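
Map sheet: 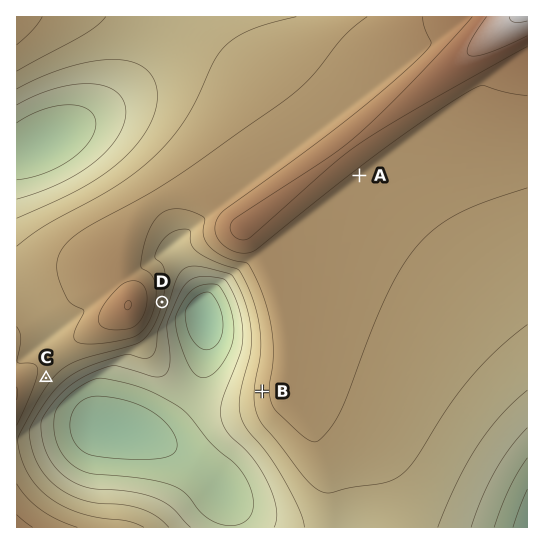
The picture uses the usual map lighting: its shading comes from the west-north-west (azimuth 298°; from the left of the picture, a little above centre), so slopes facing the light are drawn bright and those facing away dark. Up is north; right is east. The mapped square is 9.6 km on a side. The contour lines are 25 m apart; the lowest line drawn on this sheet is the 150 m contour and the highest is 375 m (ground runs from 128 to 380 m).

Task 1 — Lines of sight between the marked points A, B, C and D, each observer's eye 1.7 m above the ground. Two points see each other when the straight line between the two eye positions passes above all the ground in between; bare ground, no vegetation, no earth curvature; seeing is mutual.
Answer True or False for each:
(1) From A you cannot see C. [True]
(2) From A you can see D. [False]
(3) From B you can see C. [True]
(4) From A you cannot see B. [True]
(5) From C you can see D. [False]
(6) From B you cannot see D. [False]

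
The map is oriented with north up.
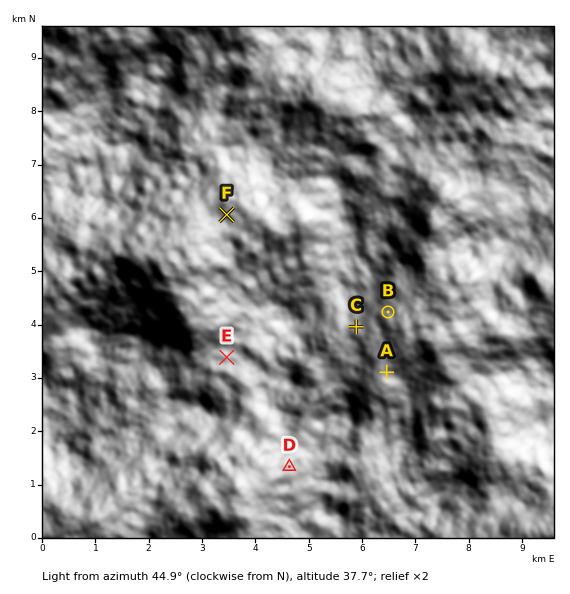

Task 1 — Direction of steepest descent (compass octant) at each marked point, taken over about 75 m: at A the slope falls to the SE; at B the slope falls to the NW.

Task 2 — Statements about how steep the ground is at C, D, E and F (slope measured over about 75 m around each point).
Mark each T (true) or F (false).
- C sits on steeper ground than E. T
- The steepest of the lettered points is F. F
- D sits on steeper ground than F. T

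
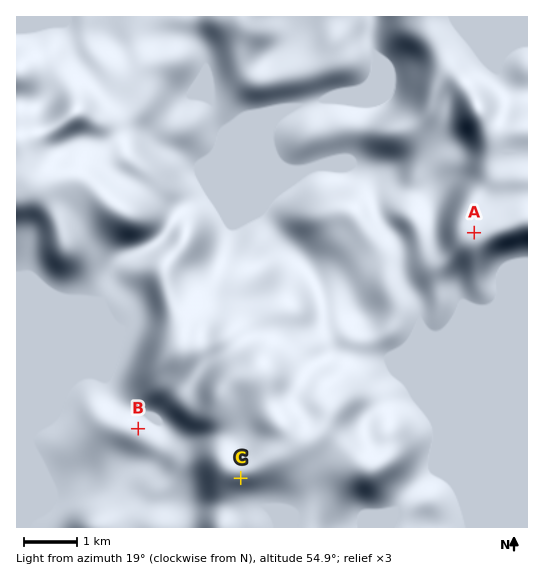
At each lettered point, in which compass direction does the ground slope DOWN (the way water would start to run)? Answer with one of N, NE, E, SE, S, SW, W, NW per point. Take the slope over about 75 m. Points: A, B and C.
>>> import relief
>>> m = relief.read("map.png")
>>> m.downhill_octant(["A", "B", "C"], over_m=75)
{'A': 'N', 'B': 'NE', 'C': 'S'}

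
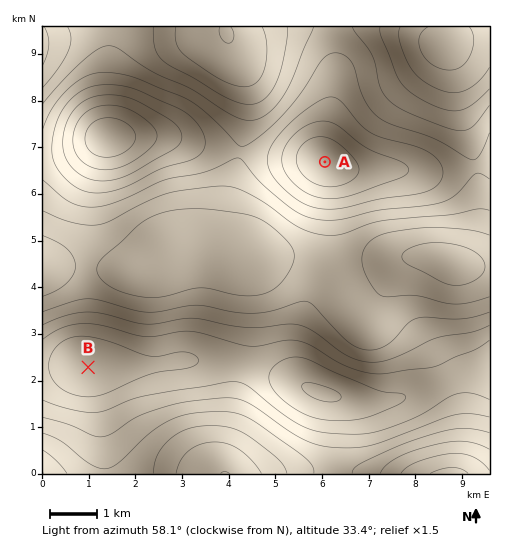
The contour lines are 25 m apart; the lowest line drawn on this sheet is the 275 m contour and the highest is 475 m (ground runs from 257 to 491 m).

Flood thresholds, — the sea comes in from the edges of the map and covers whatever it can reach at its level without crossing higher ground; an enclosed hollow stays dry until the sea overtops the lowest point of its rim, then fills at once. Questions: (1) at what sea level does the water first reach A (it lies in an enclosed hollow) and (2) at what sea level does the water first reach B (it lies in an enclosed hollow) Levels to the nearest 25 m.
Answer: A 375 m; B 325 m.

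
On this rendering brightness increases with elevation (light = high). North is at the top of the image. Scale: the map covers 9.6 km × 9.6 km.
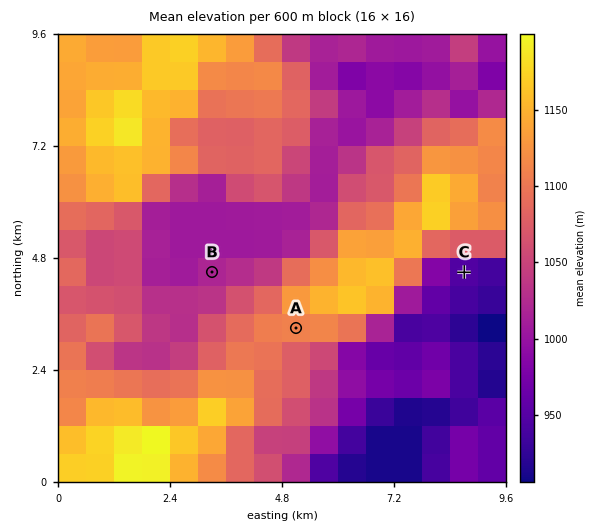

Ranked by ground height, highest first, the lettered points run A B C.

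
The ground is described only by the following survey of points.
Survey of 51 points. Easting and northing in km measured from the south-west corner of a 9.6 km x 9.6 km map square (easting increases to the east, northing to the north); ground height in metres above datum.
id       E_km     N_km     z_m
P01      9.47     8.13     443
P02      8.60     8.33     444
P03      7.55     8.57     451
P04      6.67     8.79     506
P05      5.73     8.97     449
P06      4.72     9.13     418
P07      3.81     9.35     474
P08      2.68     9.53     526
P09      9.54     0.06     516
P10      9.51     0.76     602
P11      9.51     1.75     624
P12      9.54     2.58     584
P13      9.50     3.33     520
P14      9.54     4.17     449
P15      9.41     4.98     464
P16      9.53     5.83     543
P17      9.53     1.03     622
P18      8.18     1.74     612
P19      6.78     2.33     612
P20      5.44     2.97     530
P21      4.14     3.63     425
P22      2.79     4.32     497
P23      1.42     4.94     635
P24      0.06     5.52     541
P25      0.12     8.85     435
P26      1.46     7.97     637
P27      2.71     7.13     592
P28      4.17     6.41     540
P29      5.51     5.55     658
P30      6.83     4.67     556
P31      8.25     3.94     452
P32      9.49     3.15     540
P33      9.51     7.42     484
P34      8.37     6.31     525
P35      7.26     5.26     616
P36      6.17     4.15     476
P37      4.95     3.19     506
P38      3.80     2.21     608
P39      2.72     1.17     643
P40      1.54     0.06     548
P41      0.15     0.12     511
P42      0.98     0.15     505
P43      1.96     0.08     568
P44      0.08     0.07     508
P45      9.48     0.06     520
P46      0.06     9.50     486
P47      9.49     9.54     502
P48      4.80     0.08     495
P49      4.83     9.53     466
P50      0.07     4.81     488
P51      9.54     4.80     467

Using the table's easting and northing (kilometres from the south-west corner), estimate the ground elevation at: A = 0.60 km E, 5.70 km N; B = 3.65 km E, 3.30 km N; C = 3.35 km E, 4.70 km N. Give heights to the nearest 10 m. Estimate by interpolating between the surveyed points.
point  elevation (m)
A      620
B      470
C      450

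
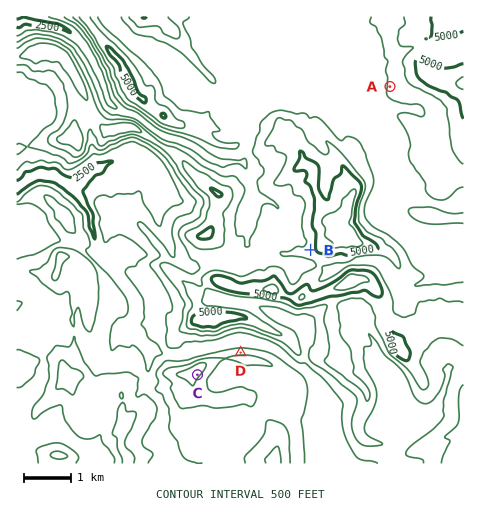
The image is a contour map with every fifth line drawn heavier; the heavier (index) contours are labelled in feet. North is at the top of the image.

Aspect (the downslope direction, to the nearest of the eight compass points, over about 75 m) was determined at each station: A W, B W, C SE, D N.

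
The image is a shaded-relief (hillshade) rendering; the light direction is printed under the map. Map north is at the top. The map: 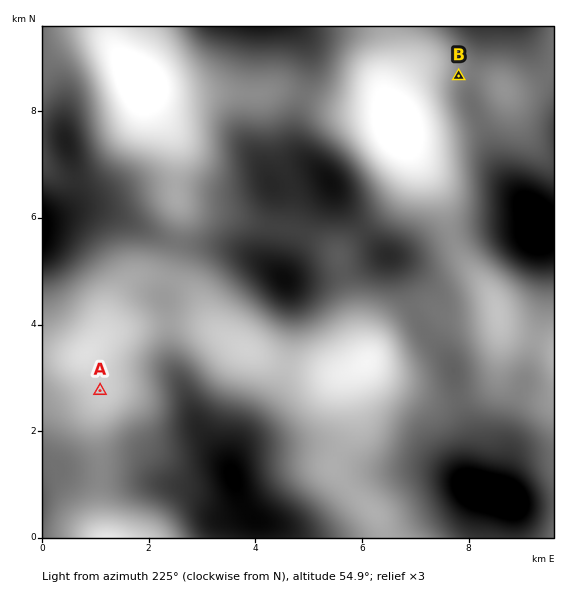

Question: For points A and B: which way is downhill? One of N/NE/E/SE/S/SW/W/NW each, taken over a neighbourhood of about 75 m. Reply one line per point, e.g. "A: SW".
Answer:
A: W
B: SE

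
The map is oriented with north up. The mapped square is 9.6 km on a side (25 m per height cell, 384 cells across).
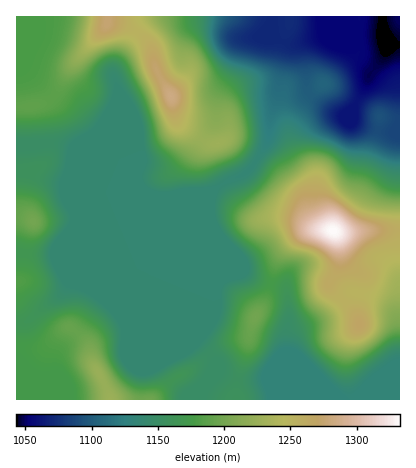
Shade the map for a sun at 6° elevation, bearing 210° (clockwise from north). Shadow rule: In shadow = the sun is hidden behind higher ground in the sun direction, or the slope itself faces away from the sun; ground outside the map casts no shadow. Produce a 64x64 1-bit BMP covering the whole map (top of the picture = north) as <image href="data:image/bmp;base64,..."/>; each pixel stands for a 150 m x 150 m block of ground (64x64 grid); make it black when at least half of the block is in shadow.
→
<image width="64" height="64" href="data:image/bmp;base64,Qk0+AgAAAAAAAD4AAAAoAAAAQAAAAEAAAAABAAEAAAAAAAACAAATCwAAEwsAAAIAAAAAAAAA////AAAAAAAAAAAAAAAAAAAAMAAAAAAAAAB8AAAAAAAAAPwAAAAAAAAB+AAAAAAAAAHwAAAAAAAAA+AAAAAAAAABwAAAAAAAAADAAAAAAAAAAAAAAAAAAAAAAAAAAAAAAAAAAAAAAAAAAAAAAAAAAAAAAAAAAAAAAAAAAAAAAAAAAAAAAAAAAAAAAAAAAAAAAAAAAAAAAAAAAAAAAAAAAAAAAAAAAAAAAAAAAAAAAAAAAAAAAAAAAAAAAAAAAAAAAAAAAAAAAAAAAAAAAAAAAAAAAAAAAAAAAAAAAAAAAAAAAAAAAAAAAAAAAAAAAAAAAAAAAAAAAcAAAAAAAAAD+AAAAAAAAAf4AAAAAAAAB/gAAAAAAAAP8AAAAAAAAAfgAAAAAAAAB+AAAAAAAAAH4AAAAAAAAA/gAAAAAAAAD+AAAAAAAAA/4AAAAAAAAH/gAAAAAAAA/+AAAAAAAAD/wAAAAAAAAH/AAAAAAAAAP8AAAAAAAAA/wAAAAAACAB/AAAAAAAIAD4AAAAAAAgAAAAAAAAAGAAAAAAAAAAAAAAAAAAAAAAAAAAAAAAAAAAAAAAAAAAAAAAAAAAAAEAAAAAAAAAD/AAAAAAAAAf8AAAAAAAAD/wAAAAAAAAP8AAAAAAAAB/gAAAAAAACD8AAAAAAAAIHwAAAAAAAAAEAAAAAAAAAAAAAAAA=="/>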